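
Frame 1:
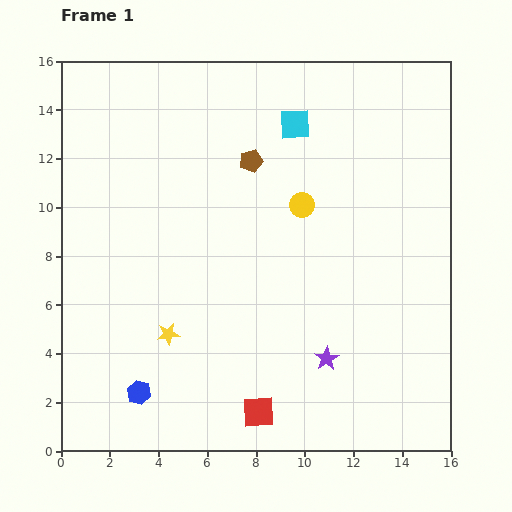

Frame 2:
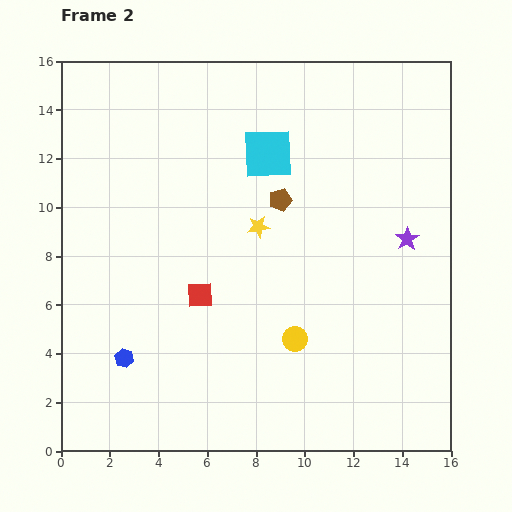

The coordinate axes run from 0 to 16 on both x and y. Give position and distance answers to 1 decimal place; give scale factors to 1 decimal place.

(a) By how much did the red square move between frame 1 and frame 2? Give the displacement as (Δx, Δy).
(-2.4, 4.8)

The red square was at (8.1, 1.6) in frame 1 and (5.7, 6.4) in frame 2.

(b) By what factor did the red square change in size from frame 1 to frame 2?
0.8×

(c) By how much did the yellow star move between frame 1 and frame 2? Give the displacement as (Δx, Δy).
(3.7, 4.4)

The yellow star was at (4.4, 4.8) in frame 1 and (8.1, 9.2) in frame 2.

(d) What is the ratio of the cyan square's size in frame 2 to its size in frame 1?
1.7×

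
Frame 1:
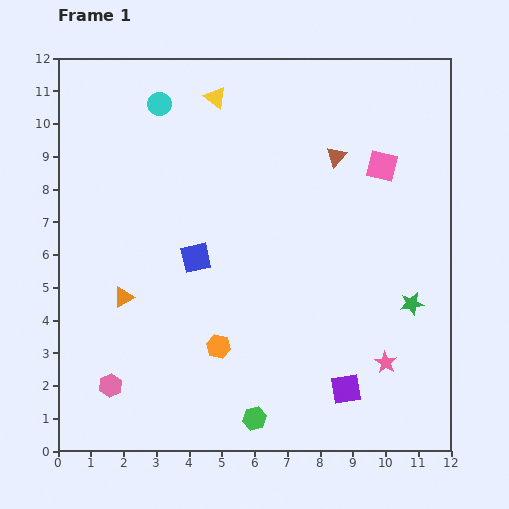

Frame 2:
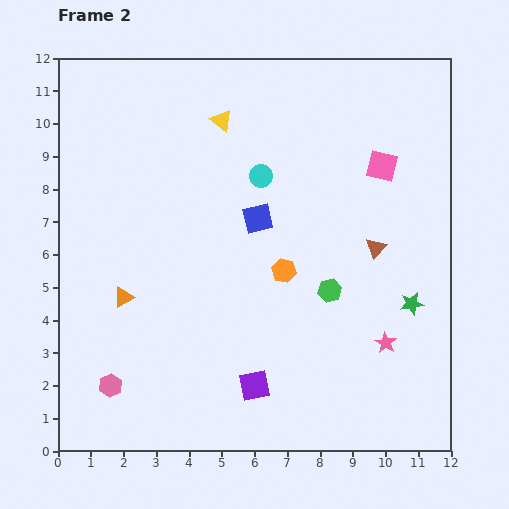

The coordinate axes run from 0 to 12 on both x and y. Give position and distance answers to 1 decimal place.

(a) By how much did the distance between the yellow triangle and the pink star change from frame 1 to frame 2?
-1.2

Distance in frame 1: 9.6. Distance in frame 2: 8.4.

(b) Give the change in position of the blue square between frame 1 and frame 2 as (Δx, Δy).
(1.9, 1.2)

The blue square was at (4.2, 5.9) in frame 1 and (6.1, 7.1) in frame 2.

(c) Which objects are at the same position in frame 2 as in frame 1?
the orange triangle, the green star, the pink square, the pink hexagon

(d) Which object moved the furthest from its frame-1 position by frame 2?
the green hexagon

(moved 4.5; next 3.8)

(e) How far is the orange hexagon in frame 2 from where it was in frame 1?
3.0

The orange hexagon moved from (4.9, 3.2) to (6.9, 5.5), a distance of √(2.0² + 2.3²) ≈ 3.0.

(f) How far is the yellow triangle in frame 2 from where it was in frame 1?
0.7

The yellow triangle moved from (4.8, 10.8) to (5.0, 10.1), a distance of √(0.2² + 0.7²) ≈ 0.7.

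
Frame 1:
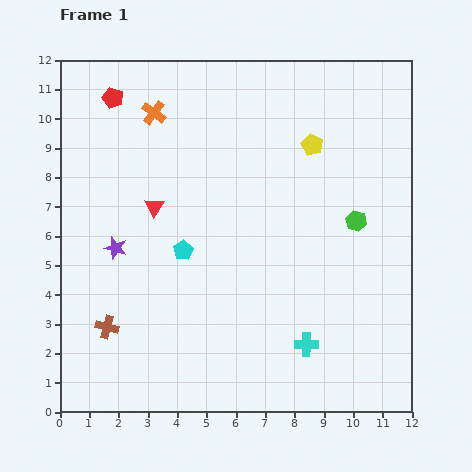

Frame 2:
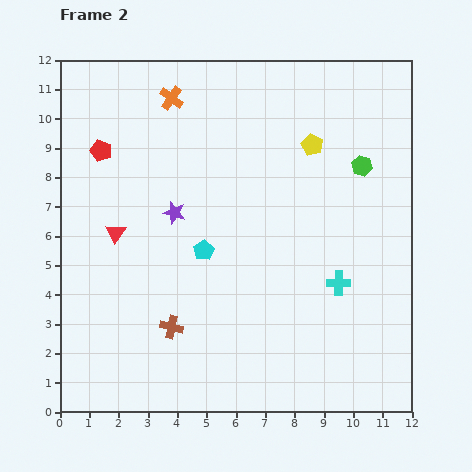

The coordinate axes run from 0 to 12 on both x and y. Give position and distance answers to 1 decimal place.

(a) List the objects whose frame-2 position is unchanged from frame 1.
the yellow pentagon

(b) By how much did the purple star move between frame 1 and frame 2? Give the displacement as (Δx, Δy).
(2.0, 1.2)

The purple star was at (1.9, 5.6) in frame 1 and (3.9, 6.8) in frame 2.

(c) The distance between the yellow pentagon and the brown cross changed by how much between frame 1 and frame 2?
-1.6

Distance in frame 1: 9.4. Distance in frame 2: 7.8.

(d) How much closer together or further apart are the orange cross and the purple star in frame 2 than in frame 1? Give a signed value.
-0.9

Distance in frame 1: 4.8. Distance in frame 2: 3.9.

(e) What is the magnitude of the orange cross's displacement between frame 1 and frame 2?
0.8

The orange cross moved from (3.2, 10.2) to (3.8, 10.7), a distance of √(0.6² + 0.5²) ≈ 0.8.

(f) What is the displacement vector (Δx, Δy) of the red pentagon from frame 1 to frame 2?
(-0.4, -1.8)

The red pentagon was at (1.8, 10.7) in frame 1 and (1.4, 8.9) in frame 2.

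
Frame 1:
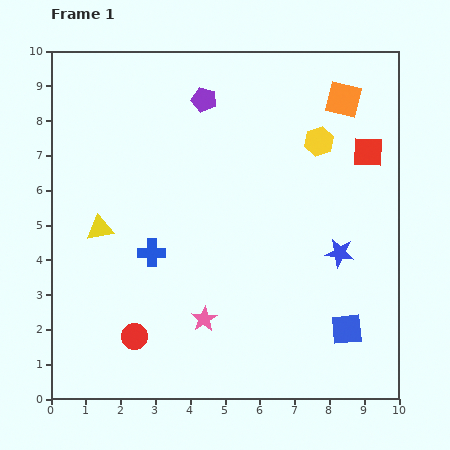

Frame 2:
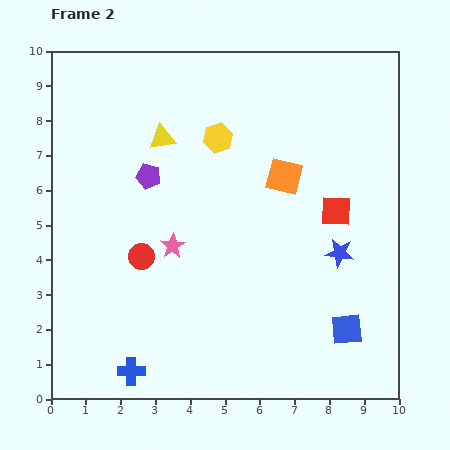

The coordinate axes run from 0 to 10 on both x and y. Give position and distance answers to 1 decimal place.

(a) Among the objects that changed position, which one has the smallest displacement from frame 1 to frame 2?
the red square

(moved 1.9)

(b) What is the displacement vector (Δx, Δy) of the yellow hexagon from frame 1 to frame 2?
(-2.9, 0.1)

The yellow hexagon was at (7.7, 7.4) in frame 1 and (4.8, 7.5) in frame 2.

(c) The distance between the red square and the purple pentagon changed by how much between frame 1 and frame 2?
+0.6

Distance in frame 1: 4.9. Distance in frame 2: 5.5.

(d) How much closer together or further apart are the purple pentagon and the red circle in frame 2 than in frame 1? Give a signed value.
-4.8

Distance in frame 1: 7.1. Distance in frame 2: 2.3.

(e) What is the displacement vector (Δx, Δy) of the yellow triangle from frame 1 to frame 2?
(1.8, 2.6)

The yellow triangle was at (1.4, 4.9) in frame 1 and (3.2, 7.5) in frame 2.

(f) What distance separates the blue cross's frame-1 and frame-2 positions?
3.5

The blue cross moved from (2.9, 4.2) to (2.3, 0.8), a distance of √(0.6² + 3.4²) ≈ 3.5.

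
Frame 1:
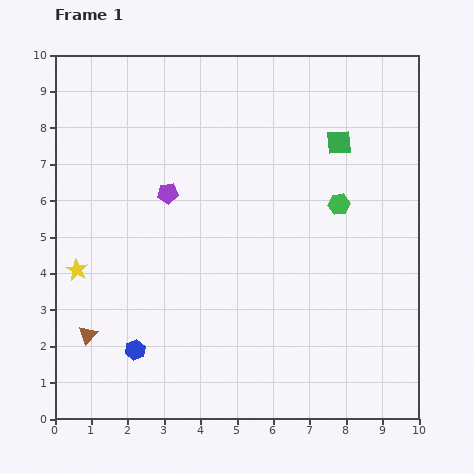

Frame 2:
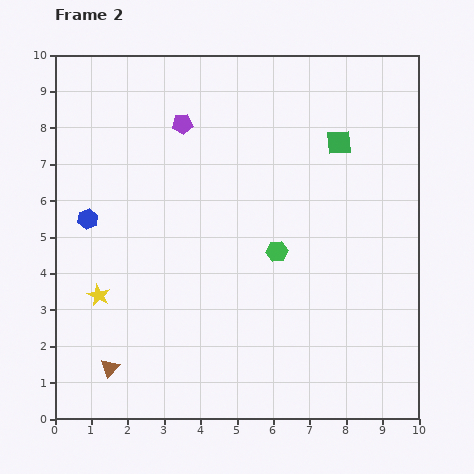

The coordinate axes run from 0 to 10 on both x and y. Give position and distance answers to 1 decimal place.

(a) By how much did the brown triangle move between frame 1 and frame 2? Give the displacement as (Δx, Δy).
(0.6, -0.9)

The brown triangle was at (0.9, 2.3) in frame 1 and (1.5, 1.4) in frame 2.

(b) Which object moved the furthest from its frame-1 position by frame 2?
the blue hexagon

(moved 3.8; next 2.1)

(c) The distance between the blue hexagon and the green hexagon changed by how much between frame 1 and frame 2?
-1.6

Distance in frame 1: 6.9. Distance in frame 2: 5.3.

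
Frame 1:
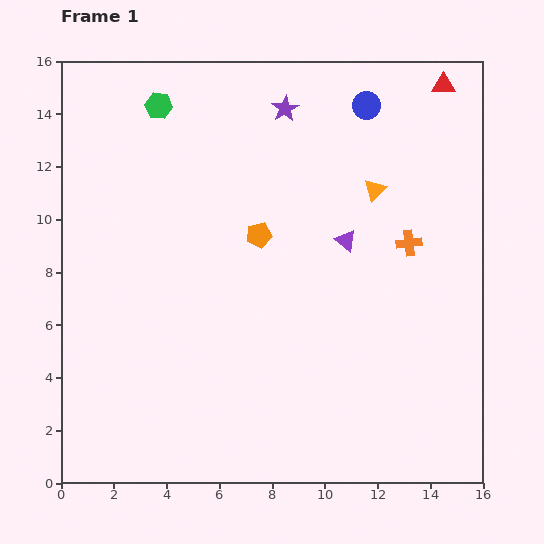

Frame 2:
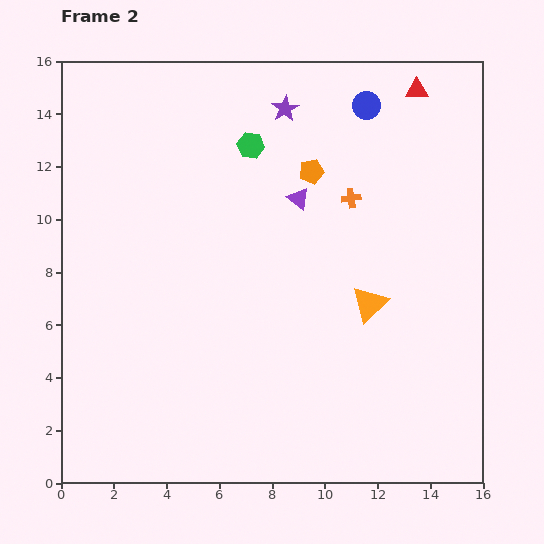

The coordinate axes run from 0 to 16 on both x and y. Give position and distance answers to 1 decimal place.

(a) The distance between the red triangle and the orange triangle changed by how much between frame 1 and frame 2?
+3.5

Distance in frame 1: 4.8. Distance in frame 2: 8.3.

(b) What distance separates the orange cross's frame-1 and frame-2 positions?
2.8

The orange cross moved from (13.2, 9.1) to (11.0, 10.8), a distance of √(2.2² + 1.7²) ≈ 2.8.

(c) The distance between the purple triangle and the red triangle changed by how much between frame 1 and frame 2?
-0.9

Distance in frame 1: 7.0. Distance in frame 2: 6.1.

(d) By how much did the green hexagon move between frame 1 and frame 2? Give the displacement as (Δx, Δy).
(3.5, -1.5)

The green hexagon was at (3.7, 14.3) in frame 1 and (7.2, 12.8) in frame 2.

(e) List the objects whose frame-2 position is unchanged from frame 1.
the purple star, the blue circle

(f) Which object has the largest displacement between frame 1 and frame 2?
the orange triangle

(moved 4.3; next 3.8)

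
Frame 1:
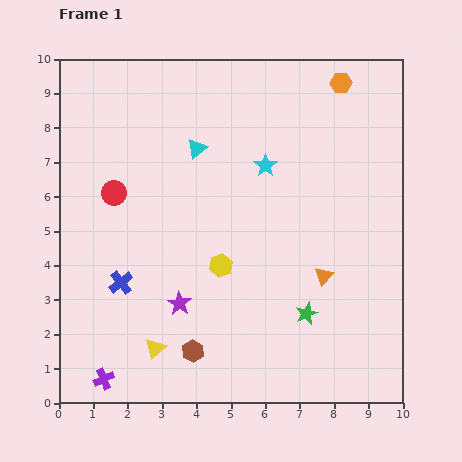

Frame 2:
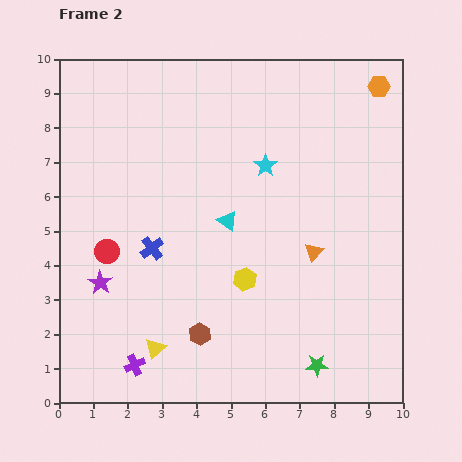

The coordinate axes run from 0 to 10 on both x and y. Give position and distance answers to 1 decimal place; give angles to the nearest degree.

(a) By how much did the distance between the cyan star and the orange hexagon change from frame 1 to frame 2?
+0.7

Distance in frame 1: 3.3. Distance in frame 2: 4.0.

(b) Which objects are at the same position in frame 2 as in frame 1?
the cyan star, the yellow triangle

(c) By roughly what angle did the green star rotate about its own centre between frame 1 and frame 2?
21° clockwise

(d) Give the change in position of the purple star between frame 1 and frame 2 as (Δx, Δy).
(-2.3, 0.6)

The purple star was at (3.5, 2.9) in frame 1 and (1.2, 3.5) in frame 2.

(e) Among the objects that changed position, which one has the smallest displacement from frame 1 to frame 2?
the brown hexagon

(moved 0.5)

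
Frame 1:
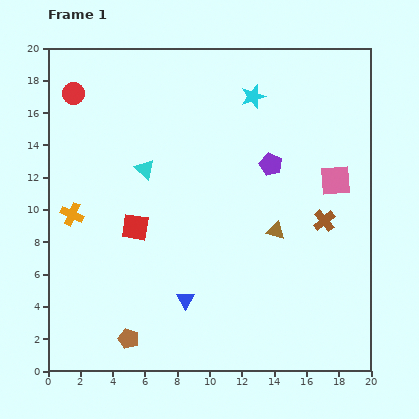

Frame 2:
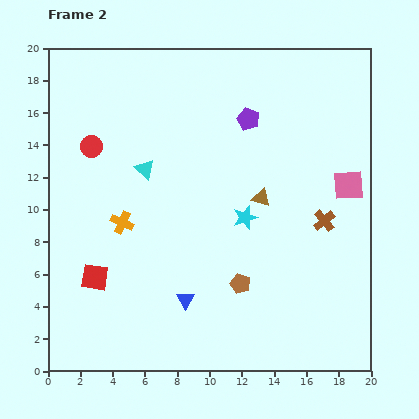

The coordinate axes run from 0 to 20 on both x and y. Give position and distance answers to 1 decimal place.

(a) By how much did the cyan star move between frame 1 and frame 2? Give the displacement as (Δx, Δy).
(-0.5, -7.5)

The cyan star was at (12.7, 17.0) in frame 1 and (12.2, 9.5) in frame 2.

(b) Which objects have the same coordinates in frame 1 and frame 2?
the blue triangle, the brown cross, the cyan triangle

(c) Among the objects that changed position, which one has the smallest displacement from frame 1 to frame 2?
the pink square

(moved 0.9)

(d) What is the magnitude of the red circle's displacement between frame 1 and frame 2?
3.5

The red circle moved from (1.6, 17.2) to (2.7, 13.9), a distance of √(1.1² + 3.3²) ≈ 3.5.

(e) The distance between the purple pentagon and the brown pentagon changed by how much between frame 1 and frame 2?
-3.7

Distance in frame 1: 13.9. Distance in frame 2: 10.2.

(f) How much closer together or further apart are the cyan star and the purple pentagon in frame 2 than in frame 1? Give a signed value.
+1.8

Distance in frame 1: 4.3. Distance in frame 2: 6.1.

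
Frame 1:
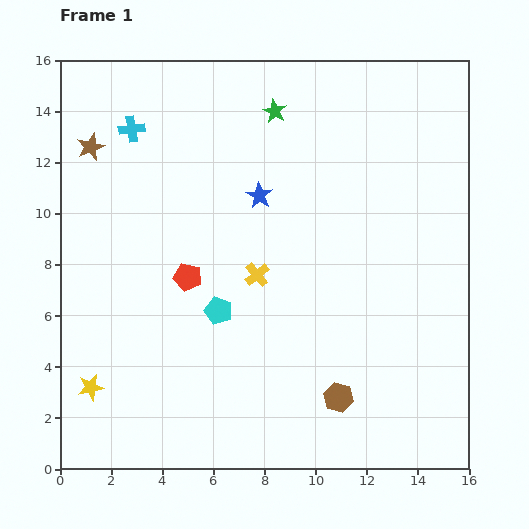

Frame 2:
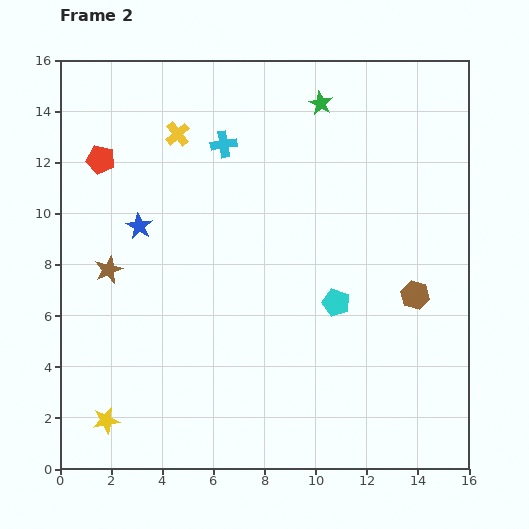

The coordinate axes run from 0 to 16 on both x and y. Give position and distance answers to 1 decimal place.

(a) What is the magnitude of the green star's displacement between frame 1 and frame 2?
1.8

The green star moved from (8.4, 14.0) to (10.2, 14.3), a distance of √(1.8² + 0.3²) ≈ 1.8.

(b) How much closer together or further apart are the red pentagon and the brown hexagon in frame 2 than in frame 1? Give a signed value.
+5.9

Distance in frame 1: 7.5. Distance in frame 2: 13.4.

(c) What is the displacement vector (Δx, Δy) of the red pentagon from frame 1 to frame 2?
(-3.4, 4.6)

The red pentagon was at (5.0, 7.5) in frame 1 and (1.6, 12.1) in frame 2.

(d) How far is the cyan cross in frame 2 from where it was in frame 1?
3.6

The cyan cross moved from (2.8, 13.3) to (6.4, 12.7), a distance of √(3.6² + 0.6²) ≈ 3.6.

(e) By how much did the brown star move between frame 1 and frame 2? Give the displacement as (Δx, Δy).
(0.7, -4.8)

The brown star was at (1.2, 12.6) in frame 1 and (1.9, 7.8) in frame 2.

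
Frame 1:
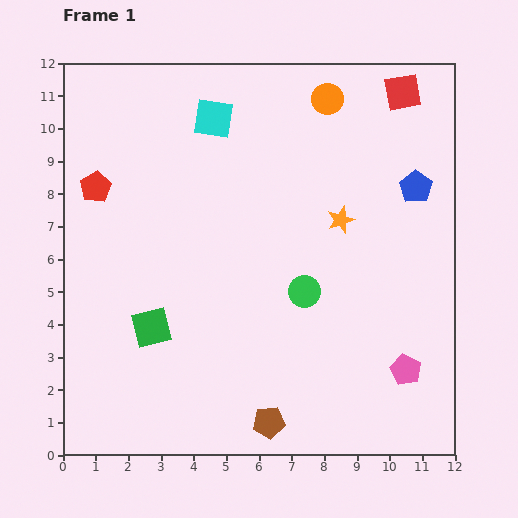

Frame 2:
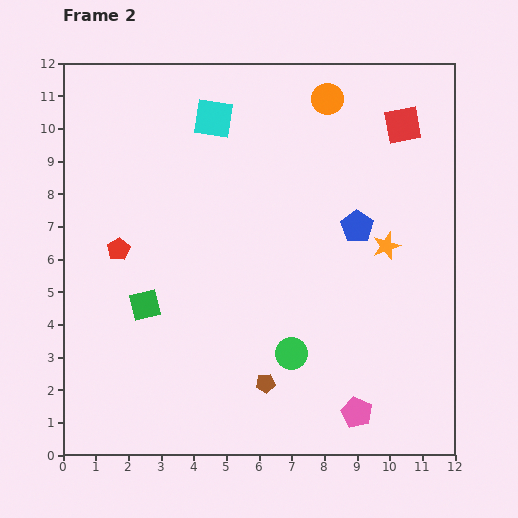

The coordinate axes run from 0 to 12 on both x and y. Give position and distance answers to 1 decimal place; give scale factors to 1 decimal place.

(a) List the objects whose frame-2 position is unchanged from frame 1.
the cyan square, the orange circle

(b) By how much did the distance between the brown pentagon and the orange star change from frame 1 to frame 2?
-1.0

Distance in frame 1: 6.6. Distance in frame 2: 5.6.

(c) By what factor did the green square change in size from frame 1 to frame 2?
0.8×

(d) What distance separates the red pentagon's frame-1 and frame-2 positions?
2.0

The red pentagon moved from (1.0, 8.2) to (1.7, 6.3), a distance of √(0.7² + 1.9²) ≈ 2.0.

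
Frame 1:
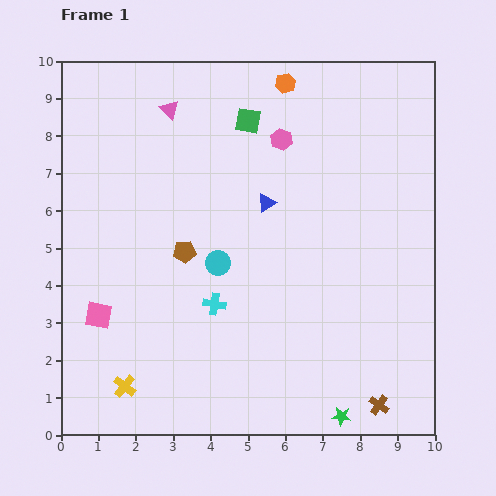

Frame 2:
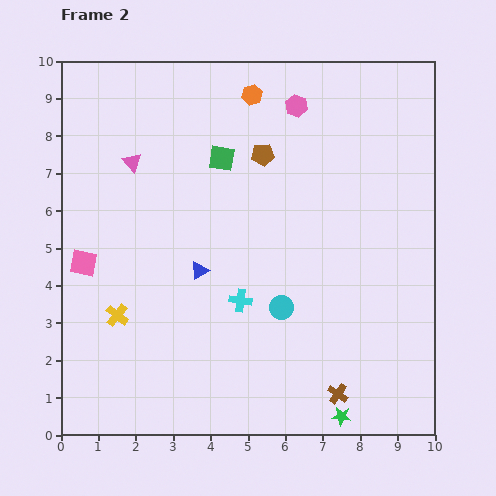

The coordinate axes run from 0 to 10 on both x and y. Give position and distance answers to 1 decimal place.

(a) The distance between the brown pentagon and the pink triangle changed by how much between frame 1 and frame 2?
-0.3

Distance in frame 1: 3.8. Distance in frame 2: 3.5.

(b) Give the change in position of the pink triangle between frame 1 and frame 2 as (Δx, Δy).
(-1.0, -1.4)

The pink triangle was at (2.9, 8.7) in frame 1 and (1.9, 7.3) in frame 2.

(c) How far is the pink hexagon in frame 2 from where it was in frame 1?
1.0

The pink hexagon moved from (5.9, 7.9) to (6.3, 8.8), a distance of √(0.4² + 0.9²) ≈ 1.0.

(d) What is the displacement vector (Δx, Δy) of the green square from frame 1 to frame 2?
(-0.7, -1.0)

The green square was at (5.0, 8.4) in frame 1 and (4.3, 7.4) in frame 2.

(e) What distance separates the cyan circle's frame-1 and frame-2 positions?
2.1

The cyan circle moved from (4.2, 4.6) to (5.9, 3.4), a distance of √(1.7² + 1.2²) ≈ 2.1.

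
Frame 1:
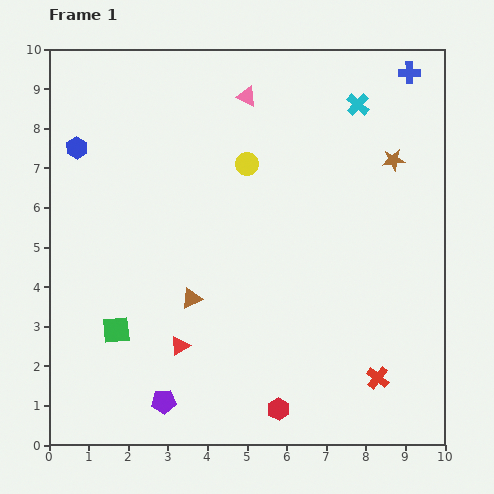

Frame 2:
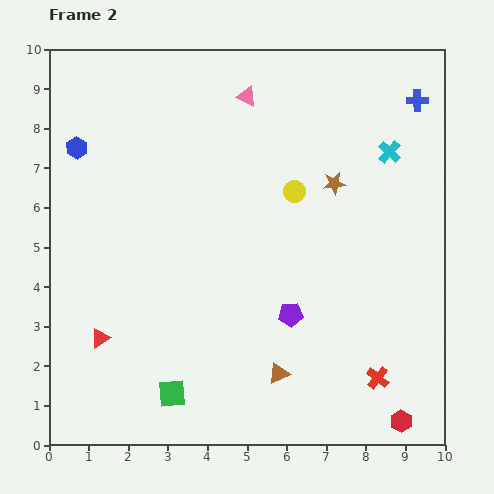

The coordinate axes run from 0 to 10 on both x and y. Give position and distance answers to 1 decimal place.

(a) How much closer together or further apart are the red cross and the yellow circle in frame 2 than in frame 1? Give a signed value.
-1.2

Distance in frame 1: 6.3. Distance in frame 2: 5.1.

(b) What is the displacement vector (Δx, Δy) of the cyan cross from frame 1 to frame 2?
(0.8, -1.2)

The cyan cross was at (7.8, 8.6) in frame 1 and (8.6, 7.4) in frame 2.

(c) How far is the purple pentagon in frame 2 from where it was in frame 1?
3.9

The purple pentagon moved from (2.9, 1.1) to (6.1, 3.3), a distance of √(3.2² + 2.2²) ≈ 3.9.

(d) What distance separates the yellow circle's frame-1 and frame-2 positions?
1.4

The yellow circle moved from (5.0, 7.1) to (6.2, 6.4), a distance of √(1.2² + 0.7²) ≈ 1.4.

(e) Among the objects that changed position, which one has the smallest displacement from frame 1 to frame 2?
the blue cross

(moved 0.7)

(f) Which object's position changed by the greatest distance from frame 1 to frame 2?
the purple pentagon

(moved 3.9; next 3.1)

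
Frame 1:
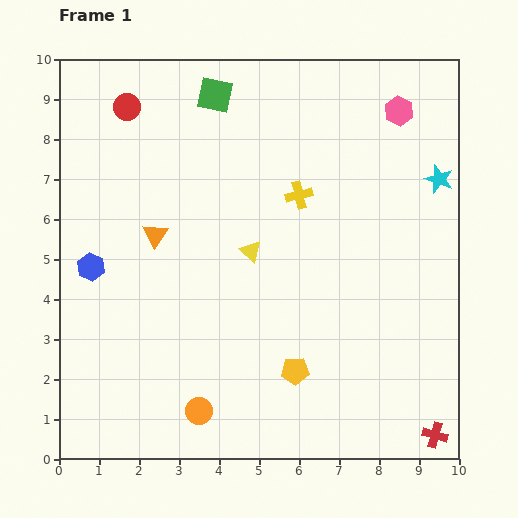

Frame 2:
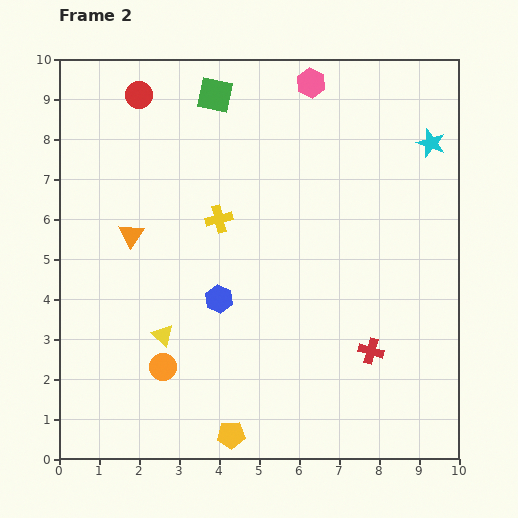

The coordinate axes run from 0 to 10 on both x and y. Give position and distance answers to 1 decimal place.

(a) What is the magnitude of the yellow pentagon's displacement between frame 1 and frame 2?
2.3

The yellow pentagon moved from (5.9, 2.2) to (4.3, 0.6), a distance of √(1.6² + 1.6²) ≈ 2.3.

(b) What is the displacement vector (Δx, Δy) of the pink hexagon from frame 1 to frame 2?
(-2.2, 0.7)

The pink hexagon was at (8.5, 8.7) in frame 1 and (6.3, 9.4) in frame 2.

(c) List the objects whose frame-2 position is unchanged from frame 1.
the green square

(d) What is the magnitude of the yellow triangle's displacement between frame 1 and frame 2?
3.0

The yellow triangle moved from (4.8, 5.2) to (2.6, 3.1), a distance of √(2.2² + 2.1²) ≈ 3.0.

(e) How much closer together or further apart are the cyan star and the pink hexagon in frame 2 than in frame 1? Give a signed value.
+1.4

Distance in frame 1: 2.0. Distance in frame 2: 3.4.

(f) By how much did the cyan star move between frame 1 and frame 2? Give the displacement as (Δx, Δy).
(-0.2, 0.9)

The cyan star was at (9.5, 7.0) in frame 1 and (9.3, 7.9) in frame 2.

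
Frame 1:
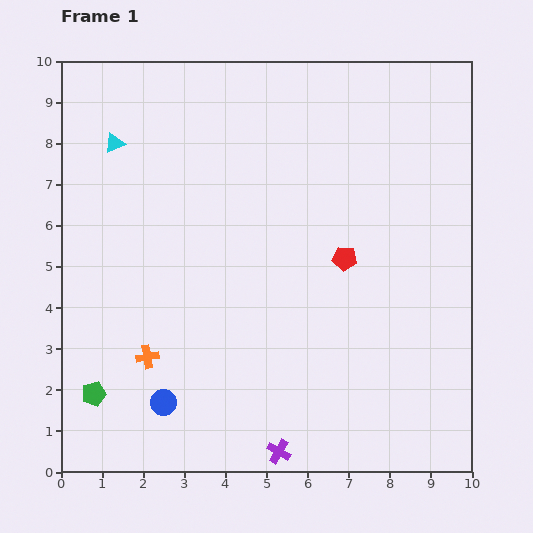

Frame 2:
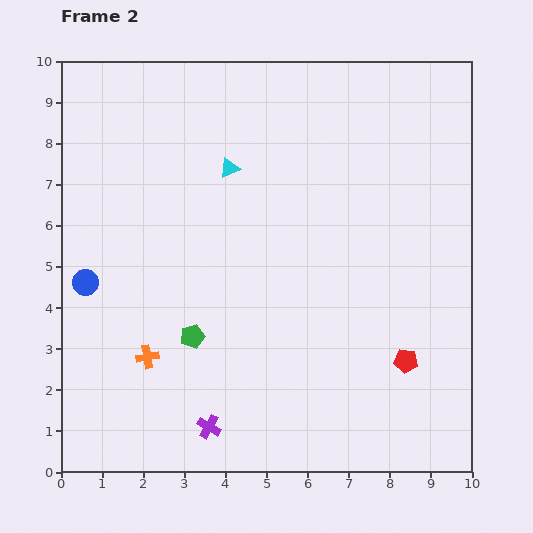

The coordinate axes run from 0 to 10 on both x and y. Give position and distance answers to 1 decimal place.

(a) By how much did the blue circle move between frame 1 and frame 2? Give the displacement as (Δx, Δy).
(-1.9, 2.9)

The blue circle was at (2.5, 1.7) in frame 1 and (0.6, 4.6) in frame 2.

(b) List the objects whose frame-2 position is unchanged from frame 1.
the orange cross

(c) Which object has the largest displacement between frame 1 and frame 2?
the blue circle

(moved 3.5; next 2.9)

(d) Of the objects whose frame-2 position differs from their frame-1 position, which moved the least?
the purple cross

(moved 1.8)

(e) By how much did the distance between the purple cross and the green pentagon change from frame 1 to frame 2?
-2.5

Distance in frame 1: 4.7. Distance in frame 2: 2.2.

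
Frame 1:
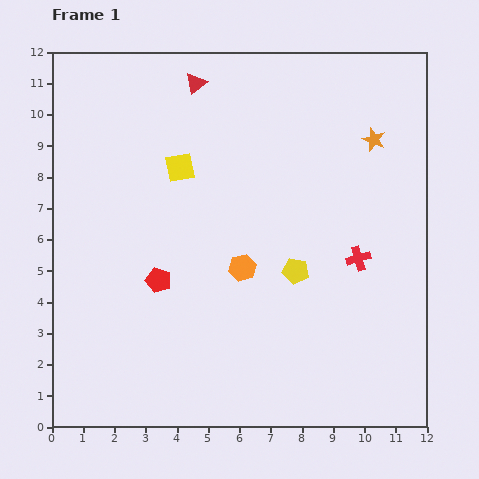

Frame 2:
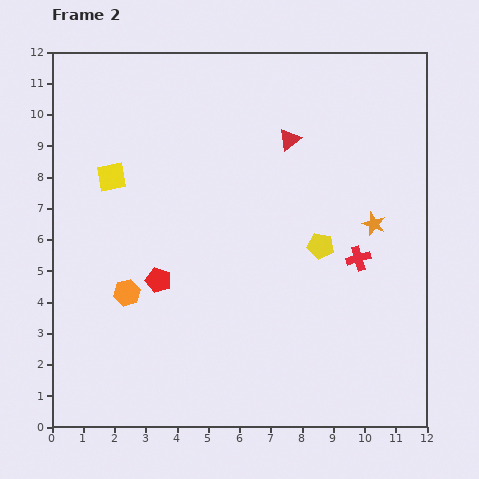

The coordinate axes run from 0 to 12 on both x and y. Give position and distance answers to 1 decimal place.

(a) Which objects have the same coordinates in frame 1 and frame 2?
the red pentagon, the red cross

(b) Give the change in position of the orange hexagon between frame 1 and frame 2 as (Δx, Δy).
(-3.7, -0.8)

The orange hexagon was at (6.1, 5.1) in frame 1 and (2.4, 4.3) in frame 2.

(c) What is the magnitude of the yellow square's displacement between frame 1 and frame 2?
2.2

The yellow square moved from (4.1, 8.3) to (1.9, 8.0), a distance of √(2.2² + 0.3²) ≈ 2.2.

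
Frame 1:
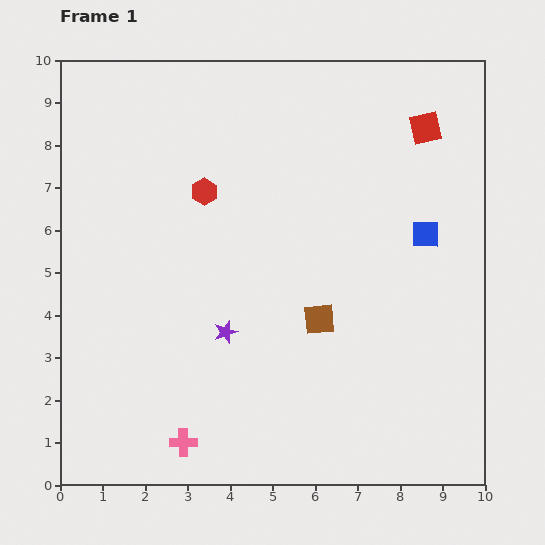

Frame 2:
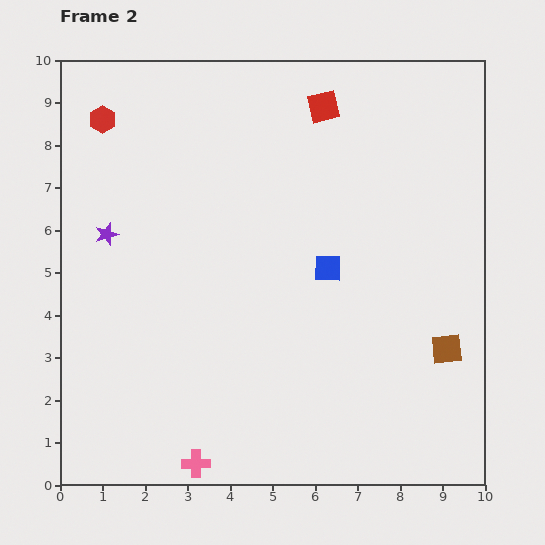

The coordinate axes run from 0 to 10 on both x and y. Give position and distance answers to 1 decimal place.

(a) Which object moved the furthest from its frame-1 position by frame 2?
the purple star

(moved 3.6; next 3.1)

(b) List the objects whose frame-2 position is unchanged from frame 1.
none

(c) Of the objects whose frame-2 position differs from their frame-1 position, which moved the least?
the pink cross

(moved 0.6)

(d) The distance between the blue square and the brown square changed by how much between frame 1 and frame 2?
+0.2

Distance in frame 1: 3.2. Distance in frame 2: 3.4.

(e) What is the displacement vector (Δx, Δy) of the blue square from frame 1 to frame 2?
(-2.3, -0.8)

The blue square was at (8.6, 5.9) in frame 1 and (6.3, 5.1) in frame 2.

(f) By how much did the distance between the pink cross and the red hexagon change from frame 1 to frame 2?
+2.5

Distance in frame 1: 5.9. Distance in frame 2: 8.4.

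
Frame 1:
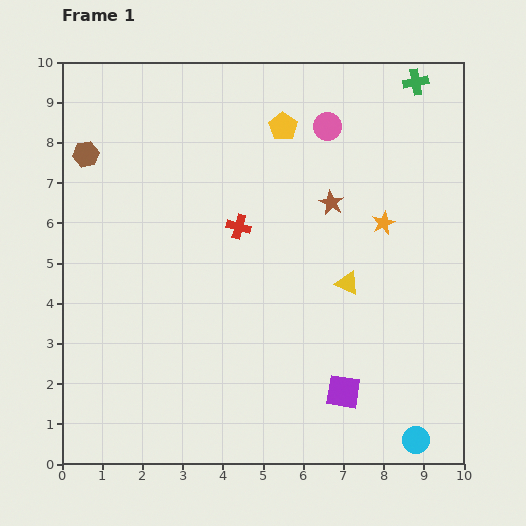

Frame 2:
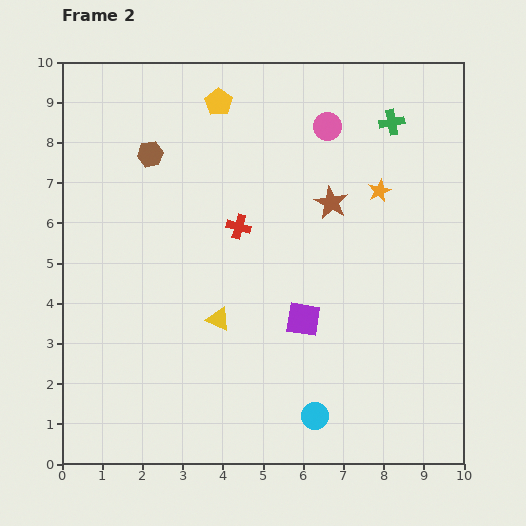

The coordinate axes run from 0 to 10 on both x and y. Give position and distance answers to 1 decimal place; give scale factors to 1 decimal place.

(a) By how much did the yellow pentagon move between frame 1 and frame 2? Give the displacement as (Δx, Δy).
(-1.6, 0.6)

The yellow pentagon was at (5.5, 8.4) in frame 1 and (3.9, 9.0) in frame 2.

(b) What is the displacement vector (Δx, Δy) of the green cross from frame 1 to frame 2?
(-0.6, -1.0)

The green cross was at (8.8, 9.5) in frame 1 and (8.2, 8.5) in frame 2.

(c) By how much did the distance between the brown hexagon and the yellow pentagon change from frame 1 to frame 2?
-2.8

Distance in frame 1: 4.9. Distance in frame 2: 2.1.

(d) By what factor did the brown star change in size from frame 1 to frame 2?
1.4×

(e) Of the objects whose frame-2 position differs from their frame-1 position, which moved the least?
the orange star

(moved 0.8)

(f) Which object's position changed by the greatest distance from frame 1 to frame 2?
the yellow triangle

(moved 3.3; next 2.6)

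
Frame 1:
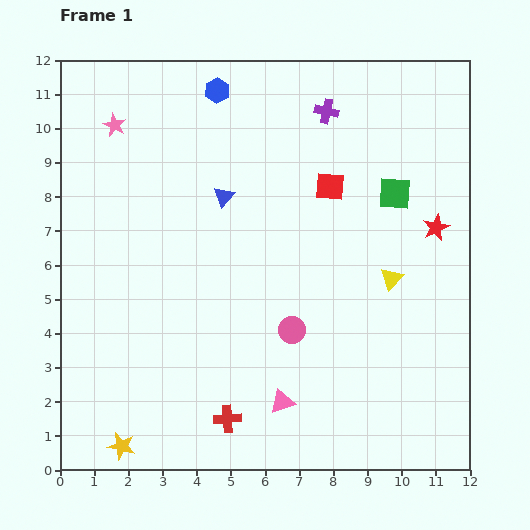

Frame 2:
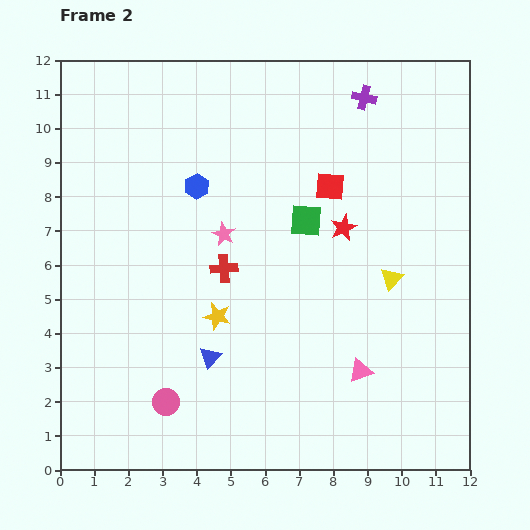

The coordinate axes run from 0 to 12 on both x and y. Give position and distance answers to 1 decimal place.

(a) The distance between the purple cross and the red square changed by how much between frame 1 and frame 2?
+0.6

Distance in frame 1: 2.2. Distance in frame 2: 2.8.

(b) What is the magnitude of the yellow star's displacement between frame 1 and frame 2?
4.7

The yellow star moved from (1.8, 0.7) to (4.6, 4.5), a distance of √(2.8² + 3.8²) ≈ 4.7.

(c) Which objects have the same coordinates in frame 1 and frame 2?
the red square, the yellow triangle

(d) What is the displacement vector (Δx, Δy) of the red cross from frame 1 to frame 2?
(-0.1, 4.4)

The red cross was at (4.9, 1.5) in frame 1 and (4.8, 5.9) in frame 2.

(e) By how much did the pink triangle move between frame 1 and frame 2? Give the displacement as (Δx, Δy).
(2.3, 0.9)

The pink triangle was at (6.5, 2.0) in frame 1 and (8.8, 2.9) in frame 2.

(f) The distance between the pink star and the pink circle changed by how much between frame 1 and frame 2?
-2.7

Distance in frame 1: 7.9. Distance in frame 2: 5.2.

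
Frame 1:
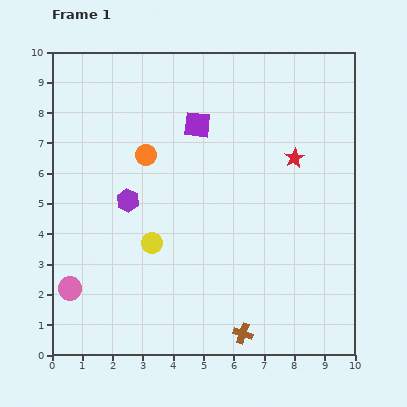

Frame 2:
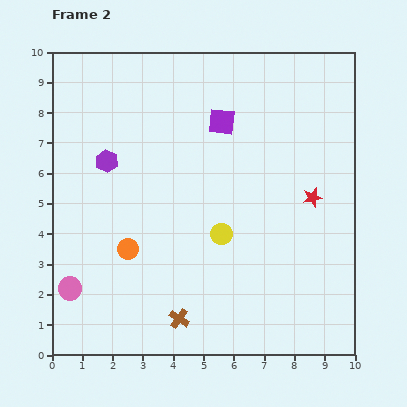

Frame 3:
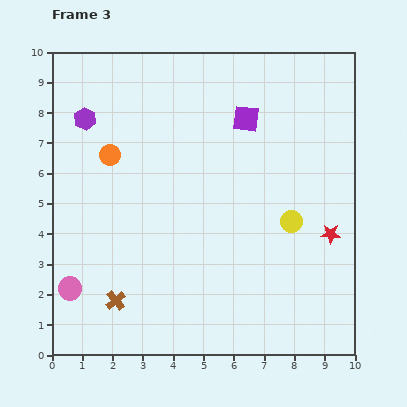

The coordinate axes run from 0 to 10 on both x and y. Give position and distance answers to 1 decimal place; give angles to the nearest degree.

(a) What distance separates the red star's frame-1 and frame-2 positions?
1.4

The red star moved from (8.0, 6.5) to (8.6, 5.2), a distance of √(0.6² + 1.3²) ≈ 1.4.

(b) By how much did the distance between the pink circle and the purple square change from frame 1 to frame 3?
+1.3

Distance in frame 1: 6.8. Distance in frame 3: 8.1.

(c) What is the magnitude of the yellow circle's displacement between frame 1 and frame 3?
4.7

The yellow circle moved from (3.3, 3.7) to (7.9, 4.4), a distance of √(4.6² + 0.7²) ≈ 4.7.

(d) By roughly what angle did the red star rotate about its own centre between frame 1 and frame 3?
31° clockwise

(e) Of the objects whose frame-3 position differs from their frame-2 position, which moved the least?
the purple square

(moved 0.8)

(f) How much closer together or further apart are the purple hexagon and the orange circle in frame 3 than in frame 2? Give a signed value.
-1.6

Distance in frame 2: 3.0. Distance in frame 3: 1.4.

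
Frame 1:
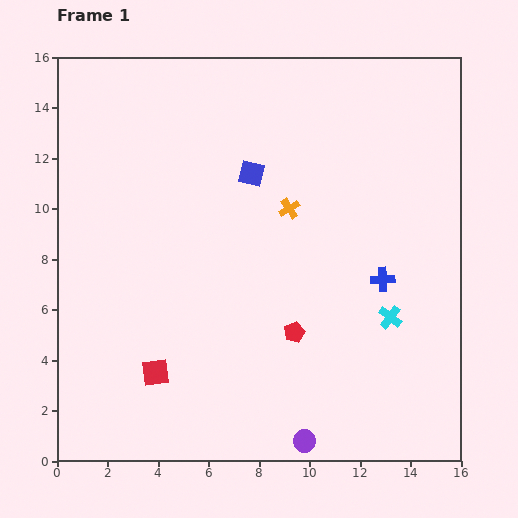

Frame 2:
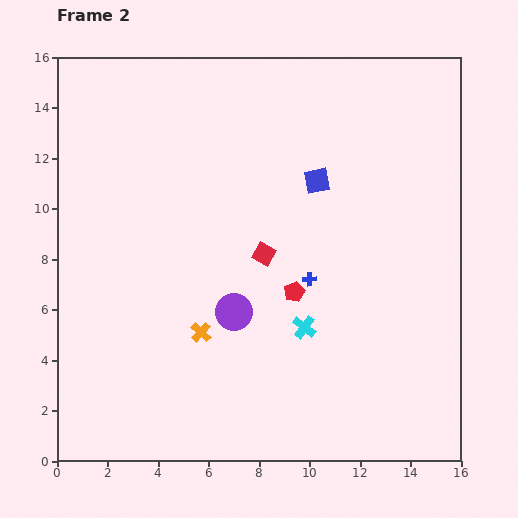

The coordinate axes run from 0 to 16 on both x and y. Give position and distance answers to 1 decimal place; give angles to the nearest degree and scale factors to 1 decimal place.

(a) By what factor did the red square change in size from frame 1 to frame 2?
0.8×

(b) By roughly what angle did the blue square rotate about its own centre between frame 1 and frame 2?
26° counter-clockwise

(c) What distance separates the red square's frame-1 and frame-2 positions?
6.4

The red square moved from (3.9, 3.5) to (8.2, 8.2), a distance of √(4.3² + 4.7²) ≈ 6.4.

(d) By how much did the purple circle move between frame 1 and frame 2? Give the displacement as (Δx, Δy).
(-2.8, 5.1)

The purple circle was at (9.8, 0.8) in frame 1 and (7.0, 5.9) in frame 2.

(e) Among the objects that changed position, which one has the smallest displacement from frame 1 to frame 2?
the red pentagon

(moved 1.6)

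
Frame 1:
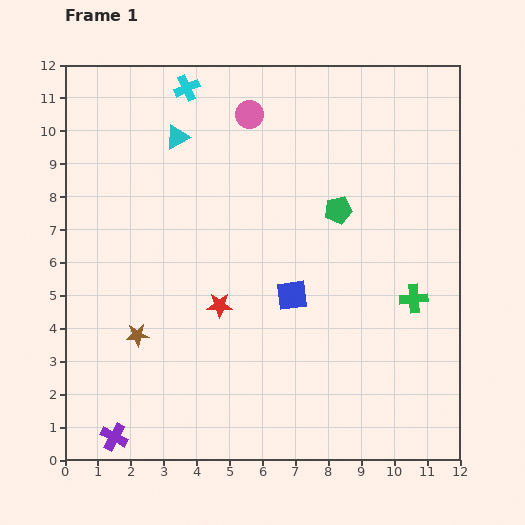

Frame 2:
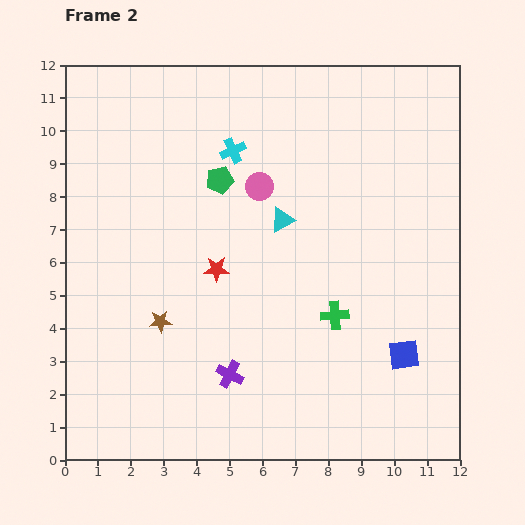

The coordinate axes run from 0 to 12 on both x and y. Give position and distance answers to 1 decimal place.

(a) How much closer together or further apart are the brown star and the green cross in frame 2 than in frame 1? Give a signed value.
-3.2

Distance in frame 1: 8.5. Distance in frame 2: 5.3.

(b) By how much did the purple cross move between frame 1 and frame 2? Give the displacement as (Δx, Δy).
(3.5, 1.9)

The purple cross was at (1.5, 0.7) in frame 1 and (5.0, 2.6) in frame 2.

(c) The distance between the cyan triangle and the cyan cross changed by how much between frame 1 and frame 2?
+1.1

Distance in frame 1: 1.5. Distance in frame 2: 2.6.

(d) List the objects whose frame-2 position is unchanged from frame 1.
none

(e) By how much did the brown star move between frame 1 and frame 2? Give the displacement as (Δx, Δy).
(0.7, 0.4)

The brown star was at (2.2, 3.8) in frame 1 and (2.9, 4.2) in frame 2.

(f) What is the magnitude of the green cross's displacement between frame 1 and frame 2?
2.5

The green cross moved from (10.6, 4.9) to (8.2, 4.4), a distance of √(2.4² + 0.5²) ≈ 2.5.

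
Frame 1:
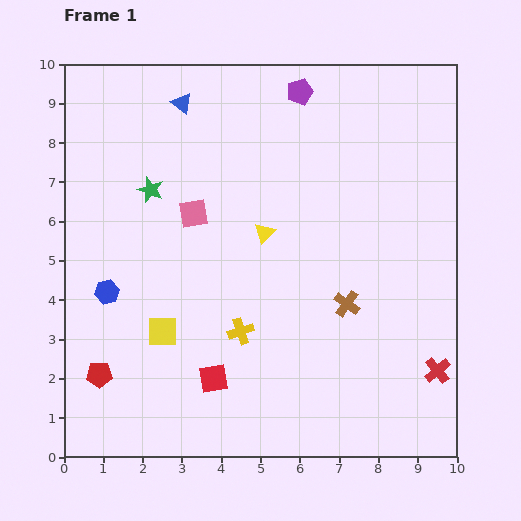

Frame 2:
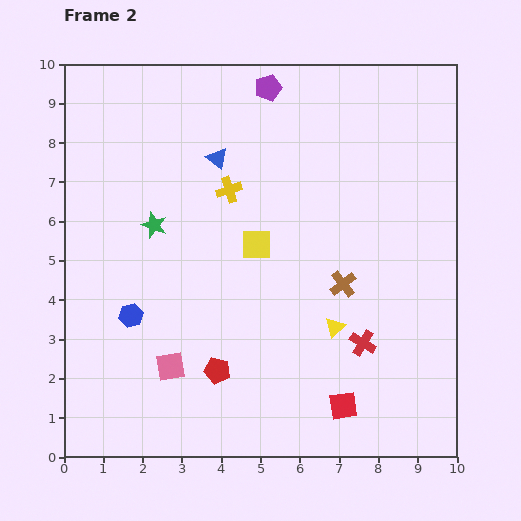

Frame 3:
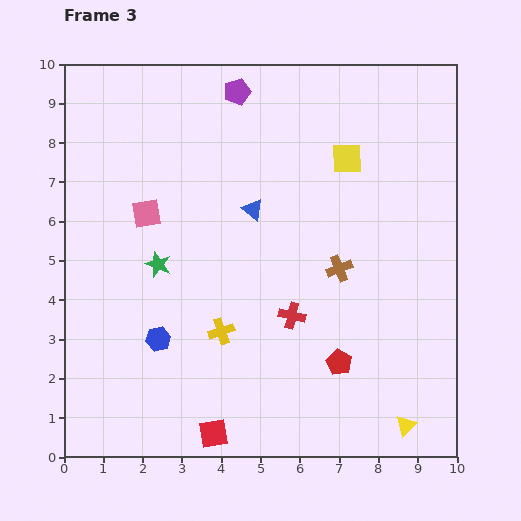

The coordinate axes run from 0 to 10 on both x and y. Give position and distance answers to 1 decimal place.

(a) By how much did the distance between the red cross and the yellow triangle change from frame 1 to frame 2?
-4.8

Distance in frame 1: 5.6. Distance in frame 2: 0.8.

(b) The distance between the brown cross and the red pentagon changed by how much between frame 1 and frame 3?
-4.2

Distance in frame 1: 6.6. Distance in frame 3: 2.4.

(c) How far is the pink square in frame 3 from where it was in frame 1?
1.2

The pink square moved from (3.3, 6.2) to (2.1, 6.2), a distance of √(1.2² + 0.0²) ≈ 1.2.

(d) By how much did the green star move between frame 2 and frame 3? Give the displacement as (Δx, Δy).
(0.1, -1.0)

The green star was at (2.3, 5.9) in frame 2 and (2.4, 4.9) in frame 3.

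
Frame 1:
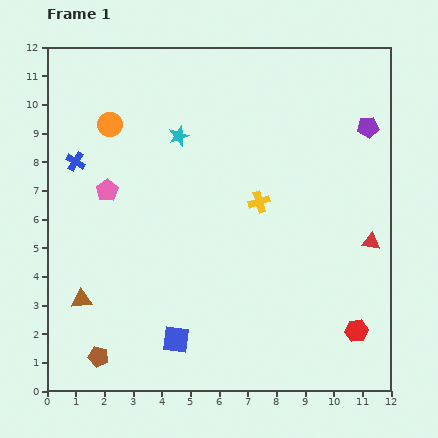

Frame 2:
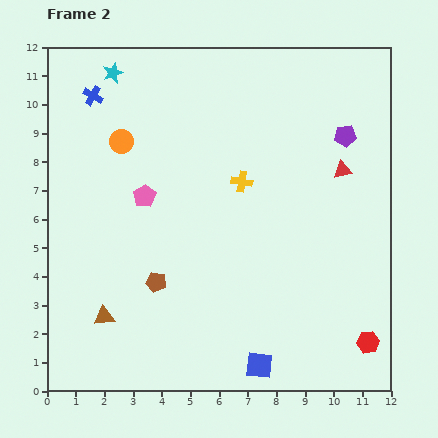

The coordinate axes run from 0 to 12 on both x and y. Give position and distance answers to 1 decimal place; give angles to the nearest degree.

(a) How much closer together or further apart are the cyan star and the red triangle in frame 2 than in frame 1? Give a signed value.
+1.0

Distance in frame 1: 7.7. Distance in frame 2: 8.7.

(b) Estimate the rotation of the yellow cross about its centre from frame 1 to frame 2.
27° clockwise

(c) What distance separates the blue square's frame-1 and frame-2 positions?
3.0

The blue square moved from (4.5, 1.8) to (7.4, 0.9), a distance of √(2.9² + 0.9²) ≈ 3.0.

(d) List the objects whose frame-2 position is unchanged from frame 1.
none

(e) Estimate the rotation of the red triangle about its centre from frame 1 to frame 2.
20° counter-clockwise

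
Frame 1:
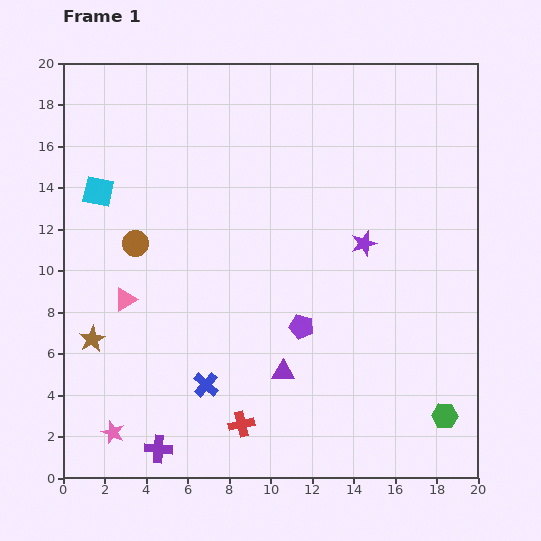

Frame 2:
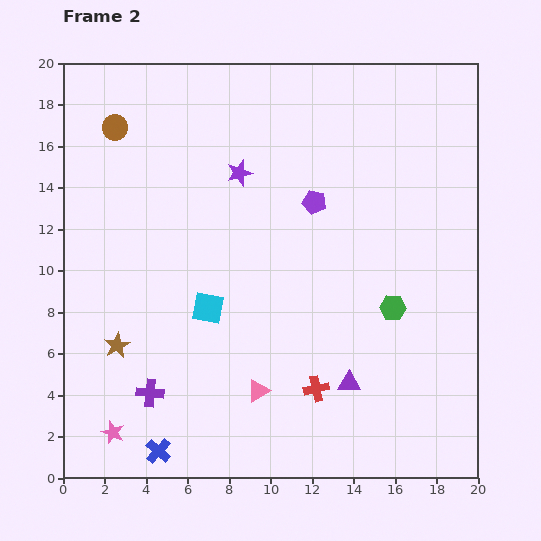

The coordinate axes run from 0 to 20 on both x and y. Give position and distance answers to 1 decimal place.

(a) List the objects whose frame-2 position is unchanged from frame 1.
the pink star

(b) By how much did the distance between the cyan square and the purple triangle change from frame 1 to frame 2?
-4.7

Distance in frame 1: 12.4. Distance in frame 2: 7.7.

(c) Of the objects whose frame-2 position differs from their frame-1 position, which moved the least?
the brown star

(moved 1.2)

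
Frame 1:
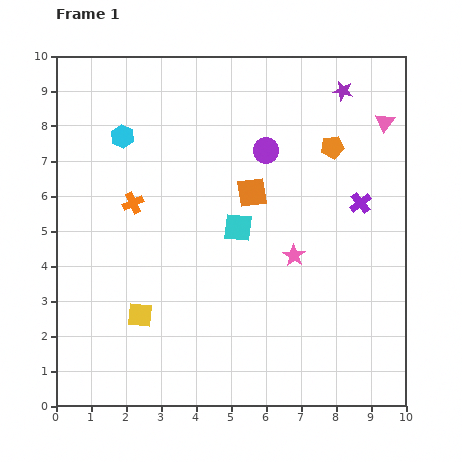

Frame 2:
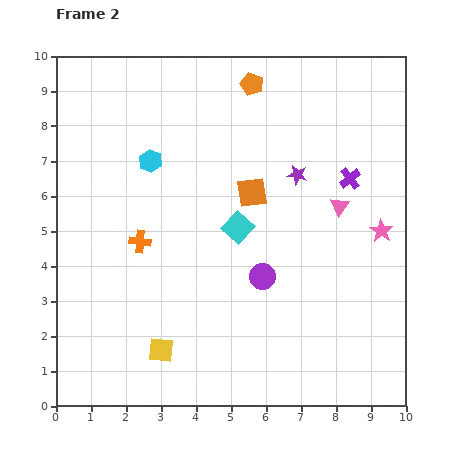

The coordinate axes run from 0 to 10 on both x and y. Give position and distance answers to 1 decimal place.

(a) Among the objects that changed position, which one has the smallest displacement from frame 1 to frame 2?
the purple cross

(moved 0.8)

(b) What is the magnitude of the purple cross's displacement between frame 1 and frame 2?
0.8

The purple cross moved from (8.7, 5.8) to (8.4, 6.5), a distance of √(0.3² + 0.7²) ≈ 0.8.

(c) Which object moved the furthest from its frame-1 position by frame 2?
the purple circle

(moved 3.6; next 2.9)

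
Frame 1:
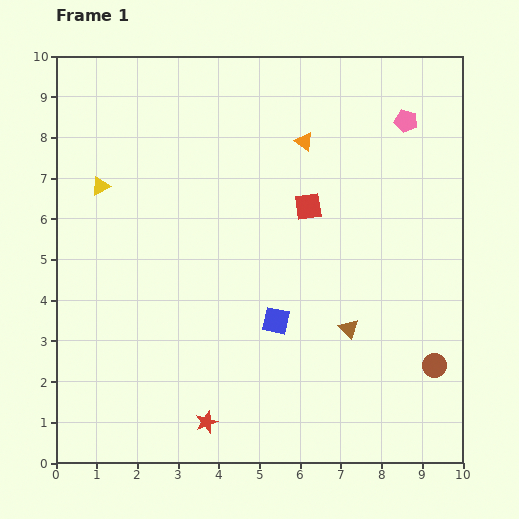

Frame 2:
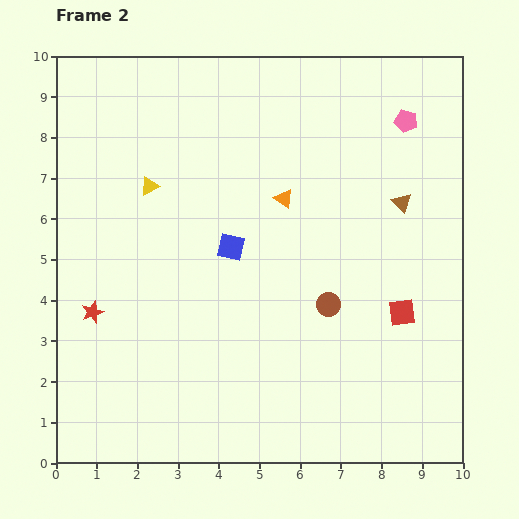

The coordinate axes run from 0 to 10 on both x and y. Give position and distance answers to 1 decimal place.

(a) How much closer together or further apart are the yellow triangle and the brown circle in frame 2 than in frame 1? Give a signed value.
-4.0

Distance in frame 1: 9.3. Distance in frame 2: 5.3.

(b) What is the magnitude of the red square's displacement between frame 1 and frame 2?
3.5

The red square moved from (6.2, 6.3) to (8.5, 3.7), a distance of √(2.3² + 2.6²) ≈ 3.5.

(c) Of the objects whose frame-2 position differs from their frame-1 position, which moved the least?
the yellow triangle

(moved 1.2)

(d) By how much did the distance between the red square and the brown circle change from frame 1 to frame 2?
-3.2

Distance in frame 1: 5.0. Distance in frame 2: 1.8.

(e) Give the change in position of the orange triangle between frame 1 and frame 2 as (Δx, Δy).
(-0.5, -1.4)

The orange triangle was at (6.1, 7.9) in frame 1 and (5.6, 6.5) in frame 2.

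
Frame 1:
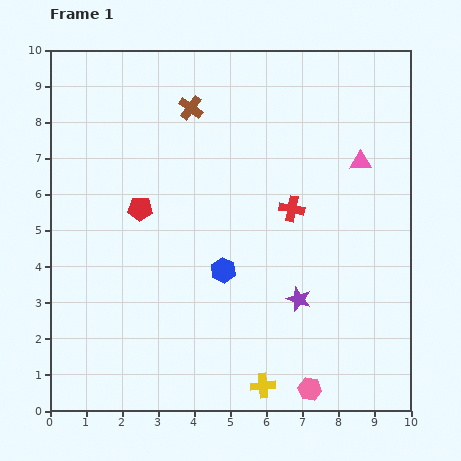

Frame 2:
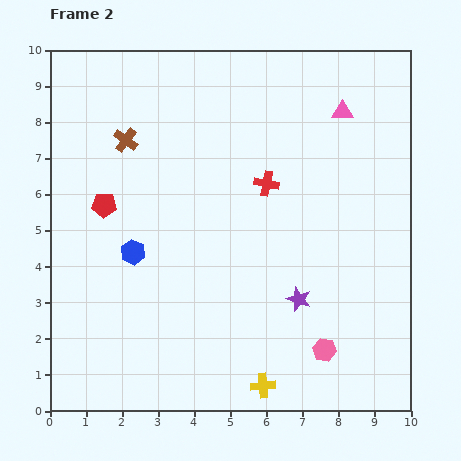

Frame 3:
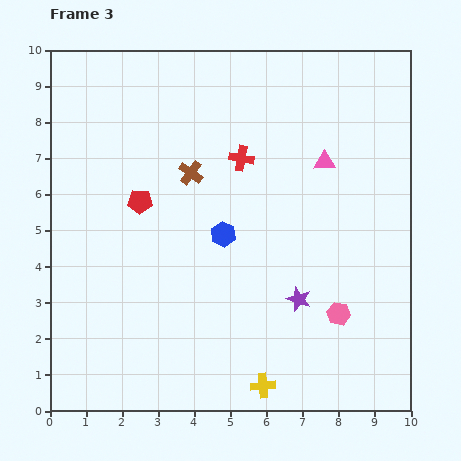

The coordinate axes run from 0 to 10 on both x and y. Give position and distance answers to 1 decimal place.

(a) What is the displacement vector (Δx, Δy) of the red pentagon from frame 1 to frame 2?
(-1.0, 0.1)

The red pentagon was at (2.5, 5.6) in frame 1 and (1.5, 5.7) in frame 2.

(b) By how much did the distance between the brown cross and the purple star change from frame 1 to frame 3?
-1.5

Distance in frame 1: 6.1. Distance in frame 3: 4.6.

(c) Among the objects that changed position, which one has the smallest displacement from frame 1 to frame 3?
the red pentagon

(moved 0.2)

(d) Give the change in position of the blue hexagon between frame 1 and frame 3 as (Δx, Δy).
(0.0, 1.0)

The blue hexagon was at (4.8, 3.9) in frame 1 and (4.8, 4.9) in frame 3.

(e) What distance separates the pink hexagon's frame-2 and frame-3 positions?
1.1

The pink hexagon moved from (7.6, 1.7) to (8.0, 2.7), a distance of √(0.4² + 1.0²) ≈ 1.1.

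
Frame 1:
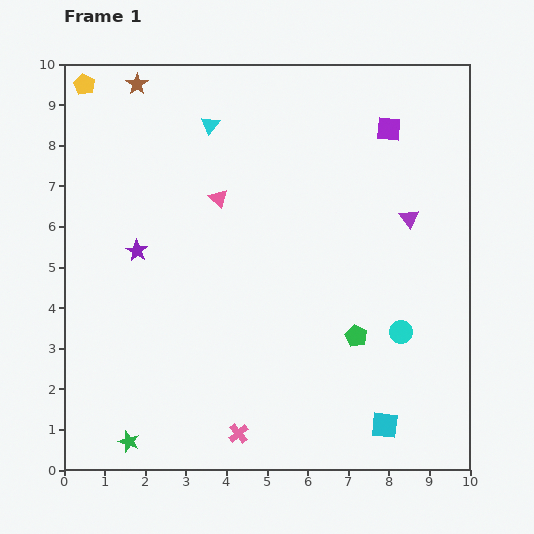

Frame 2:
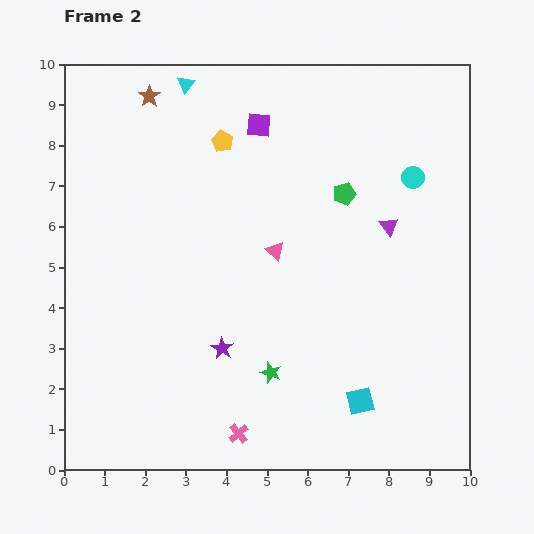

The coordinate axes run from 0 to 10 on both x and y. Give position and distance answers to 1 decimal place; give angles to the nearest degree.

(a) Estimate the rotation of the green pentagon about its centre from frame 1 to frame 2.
31° clockwise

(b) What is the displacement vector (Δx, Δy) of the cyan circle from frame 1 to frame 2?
(0.3, 3.8)

The cyan circle was at (8.3, 3.4) in frame 1 and (8.6, 7.2) in frame 2.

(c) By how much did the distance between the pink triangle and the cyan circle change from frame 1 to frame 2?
-1.8

Distance in frame 1: 5.6. Distance in frame 2: 3.8.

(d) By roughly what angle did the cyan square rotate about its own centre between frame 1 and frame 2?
19° counter-clockwise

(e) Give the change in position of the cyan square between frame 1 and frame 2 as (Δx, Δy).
(-0.6, 0.6)

The cyan square was at (7.9, 1.1) in frame 1 and (7.3, 1.7) in frame 2.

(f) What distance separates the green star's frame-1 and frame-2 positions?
3.9

The green star moved from (1.6, 0.7) to (5.1, 2.4), a distance of √(3.5² + 1.7²) ≈ 3.9.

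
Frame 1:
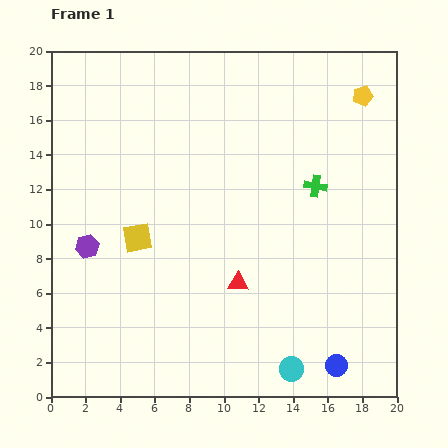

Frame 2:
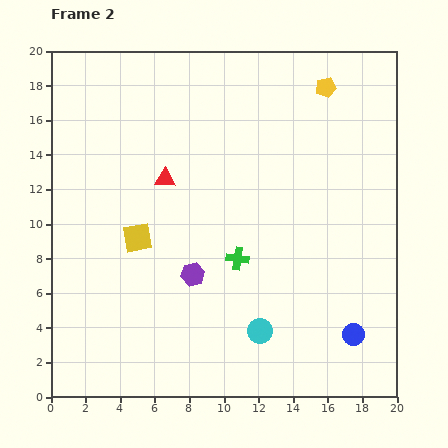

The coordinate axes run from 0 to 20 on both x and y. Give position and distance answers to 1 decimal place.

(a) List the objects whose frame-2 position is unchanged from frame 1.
the yellow square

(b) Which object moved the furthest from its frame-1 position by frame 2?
the red triangle

(moved 7.3; next 6.3)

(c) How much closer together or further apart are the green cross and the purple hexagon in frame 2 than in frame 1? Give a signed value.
-10.9

Distance in frame 1: 13.7. Distance in frame 2: 2.8.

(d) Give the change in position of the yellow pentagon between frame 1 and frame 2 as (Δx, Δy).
(-2.1, 0.5)

The yellow pentagon was at (18.0, 17.4) in frame 1 and (15.9, 17.9) in frame 2.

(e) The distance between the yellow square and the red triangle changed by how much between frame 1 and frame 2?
-2.6

Distance in frame 1: 6.4. Distance in frame 2: 3.8.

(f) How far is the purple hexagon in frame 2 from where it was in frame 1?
6.3

The purple hexagon moved from (2.1, 8.7) to (8.2, 7.1), a distance of √(6.1² + 1.6²) ≈ 6.3.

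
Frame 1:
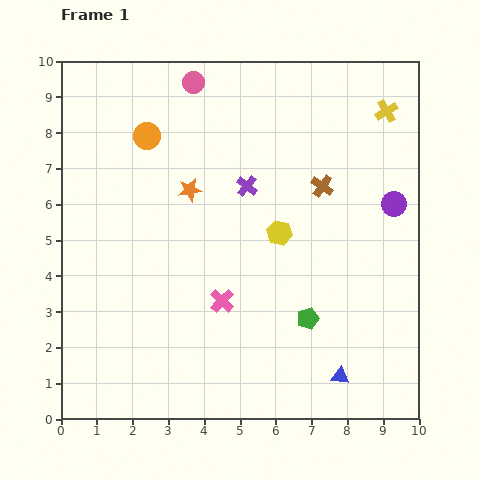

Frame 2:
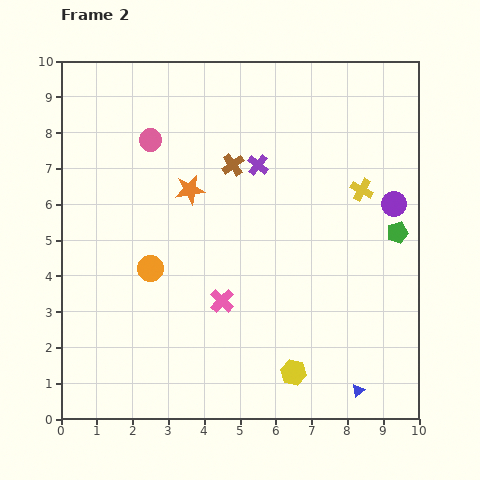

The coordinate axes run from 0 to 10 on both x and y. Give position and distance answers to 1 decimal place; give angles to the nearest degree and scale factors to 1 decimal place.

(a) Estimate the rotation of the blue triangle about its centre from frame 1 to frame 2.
46° counter-clockwise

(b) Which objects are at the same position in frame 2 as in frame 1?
the purple circle, the pink cross, the orange star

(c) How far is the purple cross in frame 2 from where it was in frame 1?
0.7

The purple cross moved from (5.2, 6.5) to (5.5, 7.1), a distance of √(0.3² + 0.6²) ≈ 0.7.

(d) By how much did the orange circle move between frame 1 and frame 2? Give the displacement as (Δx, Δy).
(0.1, -3.7)

The orange circle was at (2.4, 7.9) in frame 1 and (2.5, 4.2) in frame 2.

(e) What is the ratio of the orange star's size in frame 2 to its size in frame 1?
1.3×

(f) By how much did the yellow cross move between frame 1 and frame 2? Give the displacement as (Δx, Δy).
(-0.7, -2.2)

The yellow cross was at (9.1, 8.6) in frame 1 and (8.4, 6.4) in frame 2.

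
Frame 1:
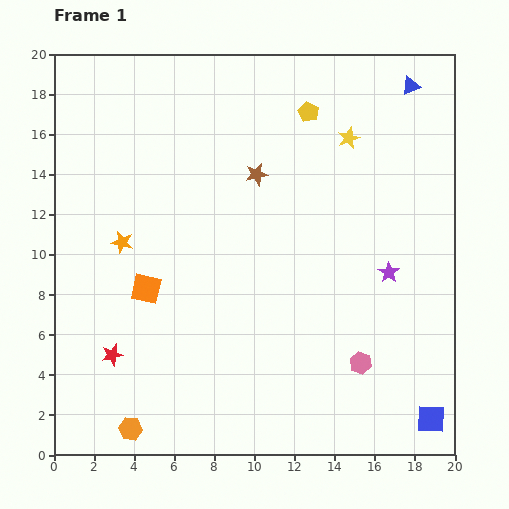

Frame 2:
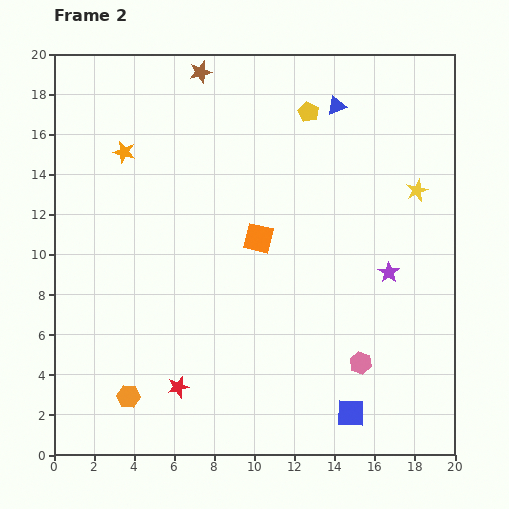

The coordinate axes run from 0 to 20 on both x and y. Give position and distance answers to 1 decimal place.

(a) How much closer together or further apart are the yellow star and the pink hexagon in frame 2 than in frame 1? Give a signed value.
-2.2

Distance in frame 1: 11.2. Distance in frame 2: 9.0.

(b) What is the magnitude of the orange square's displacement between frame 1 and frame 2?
6.1

The orange square moved from (4.6, 8.3) to (10.2, 10.8), a distance of √(5.6² + 2.5²) ≈ 6.1.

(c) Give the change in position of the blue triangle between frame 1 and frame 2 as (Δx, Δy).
(-3.7, -1.0)

The blue triangle was at (17.8, 18.4) in frame 1 and (14.1, 17.4) in frame 2.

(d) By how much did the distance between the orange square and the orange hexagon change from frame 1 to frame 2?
+3.2

Distance in frame 1: 7.0. Distance in frame 2: 10.2.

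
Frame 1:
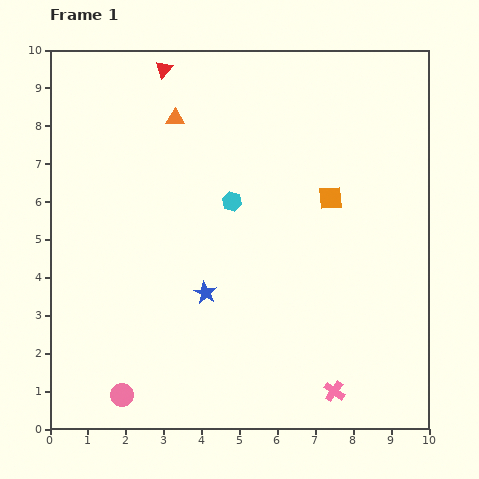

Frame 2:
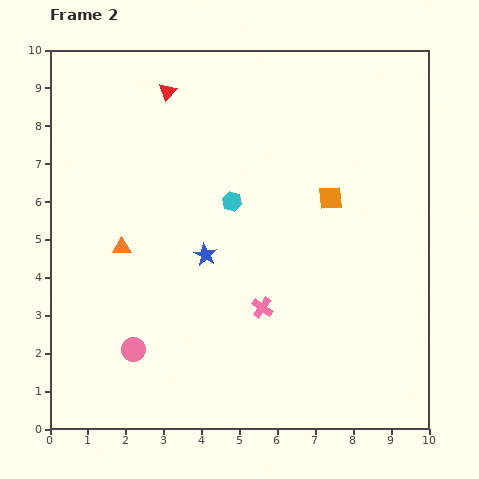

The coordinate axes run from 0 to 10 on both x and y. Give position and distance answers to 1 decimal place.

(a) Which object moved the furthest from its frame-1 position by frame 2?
the orange triangle

(moved 3.7; next 2.9)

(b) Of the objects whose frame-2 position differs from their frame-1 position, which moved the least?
the red triangle

(moved 0.6)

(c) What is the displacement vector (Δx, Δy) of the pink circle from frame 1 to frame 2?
(0.3, 1.2)

The pink circle was at (1.9, 0.9) in frame 1 and (2.2, 2.1) in frame 2.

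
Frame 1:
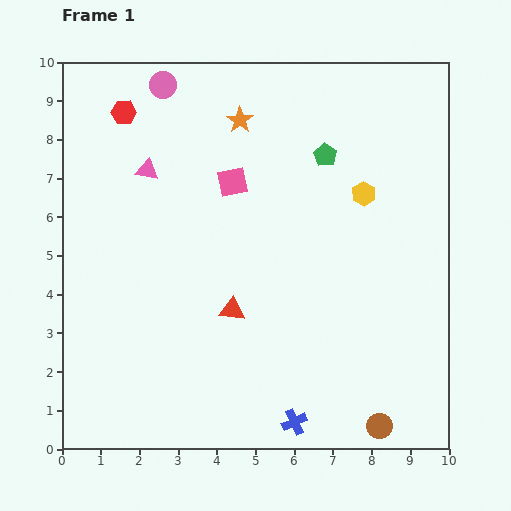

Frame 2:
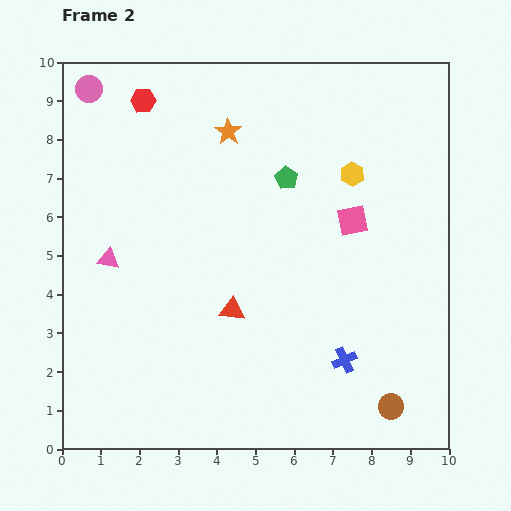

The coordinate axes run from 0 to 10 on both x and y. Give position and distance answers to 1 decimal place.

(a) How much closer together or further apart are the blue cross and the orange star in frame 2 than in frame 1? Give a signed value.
-1.3

Distance in frame 1: 7.9. Distance in frame 2: 6.6.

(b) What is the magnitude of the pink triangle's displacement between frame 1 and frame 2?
2.5

The pink triangle moved from (2.2, 7.2) to (1.2, 4.9), a distance of √(1.0² + 2.3²) ≈ 2.5.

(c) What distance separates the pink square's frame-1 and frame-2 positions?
3.3

The pink square moved from (4.4, 6.9) to (7.5, 5.9), a distance of √(3.1² + 1.0²) ≈ 3.3.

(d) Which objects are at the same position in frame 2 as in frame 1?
the red triangle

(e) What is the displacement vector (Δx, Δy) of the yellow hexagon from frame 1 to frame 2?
(-0.3, 0.5)

The yellow hexagon was at (7.8, 6.6) in frame 1 and (7.5, 7.1) in frame 2.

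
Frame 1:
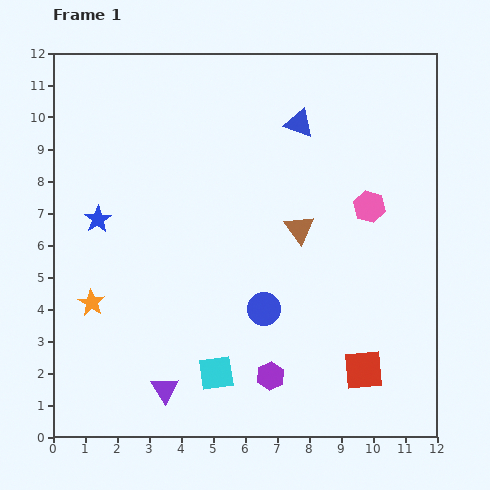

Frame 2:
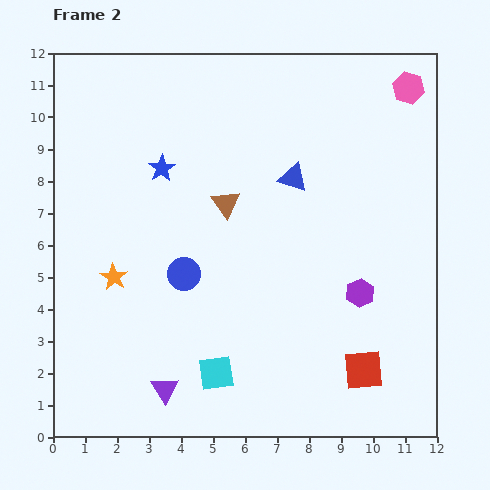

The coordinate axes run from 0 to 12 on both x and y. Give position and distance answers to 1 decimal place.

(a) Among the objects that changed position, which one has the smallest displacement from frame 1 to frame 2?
the orange star

(moved 1.1)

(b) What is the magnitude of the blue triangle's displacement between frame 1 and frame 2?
1.7

The blue triangle moved from (7.7, 9.8) to (7.5, 8.1), a distance of √(0.2² + 1.7²) ≈ 1.7.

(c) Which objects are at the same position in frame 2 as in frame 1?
the purple triangle, the cyan square, the red square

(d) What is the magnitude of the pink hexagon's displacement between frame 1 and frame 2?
3.9

The pink hexagon moved from (9.9, 7.2) to (11.1, 10.9), a distance of √(1.2² + 3.7²) ≈ 3.9.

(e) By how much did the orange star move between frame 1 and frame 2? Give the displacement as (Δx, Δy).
(0.7, 0.8)

The orange star was at (1.2, 4.2) in frame 1 and (1.9, 5.0) in frame 2.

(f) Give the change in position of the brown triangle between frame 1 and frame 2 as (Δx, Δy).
(-2.3, 0.8)

The brown triangle was at (7.7, 6.5) in frame 1 and (5.4, 7.3) in frame 2.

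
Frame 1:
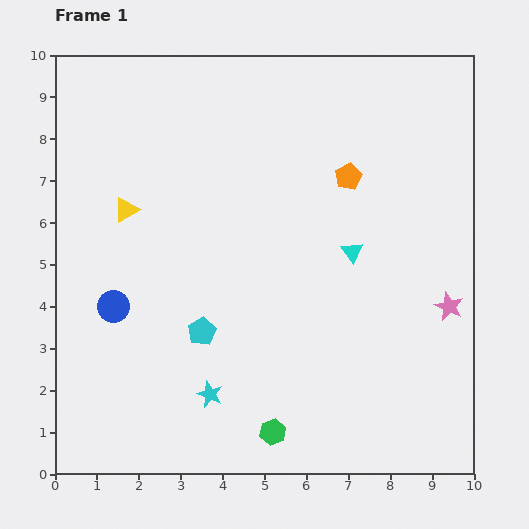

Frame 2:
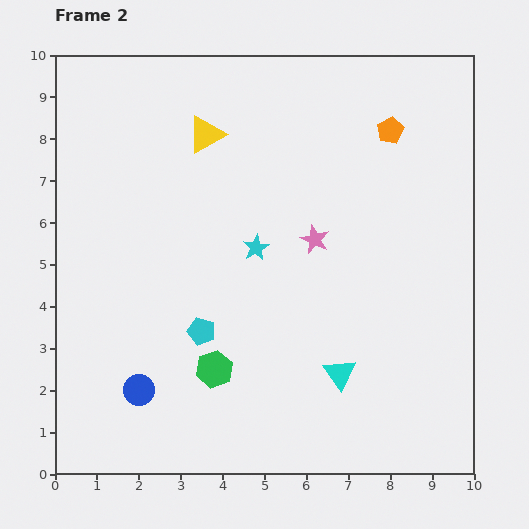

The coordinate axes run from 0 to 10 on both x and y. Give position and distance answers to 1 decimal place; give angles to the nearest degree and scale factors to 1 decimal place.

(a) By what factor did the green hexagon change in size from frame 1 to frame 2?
1.4×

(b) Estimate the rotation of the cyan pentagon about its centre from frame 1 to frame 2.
26° counter-clockwise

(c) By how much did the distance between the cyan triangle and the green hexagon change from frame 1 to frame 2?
-1.7

Distance in frame 1: 4.7. Distance in frame 2: 3.0.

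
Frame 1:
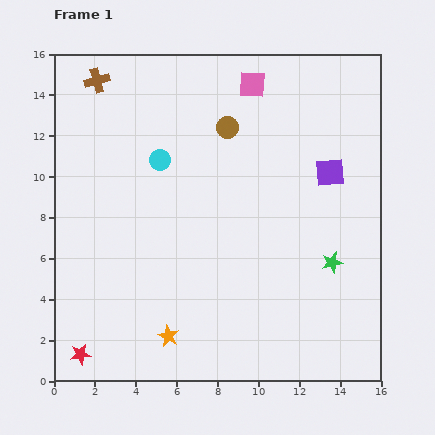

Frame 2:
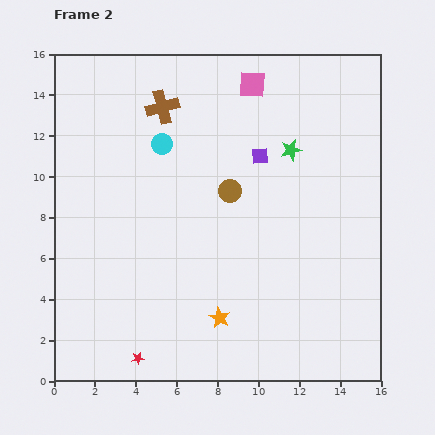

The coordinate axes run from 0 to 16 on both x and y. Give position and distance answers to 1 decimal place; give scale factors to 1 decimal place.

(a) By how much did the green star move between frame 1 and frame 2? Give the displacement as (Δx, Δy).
(-2.0, 5.5)

The green star was at (13.6, 5.8) in frame 1 and (11.6, 11.3) in frame 2.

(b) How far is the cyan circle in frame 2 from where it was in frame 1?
0.8

The cyan circle moved from (5.2, 10.8) to (5.3, 11.6), a distance of √(0.1² + 0.8²) ≈ 0.8.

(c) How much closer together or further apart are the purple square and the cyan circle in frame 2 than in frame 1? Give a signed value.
-3.5

Distance in frame 1: 8.3. Distance in frame 2: 4.8.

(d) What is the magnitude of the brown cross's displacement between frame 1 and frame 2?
3.5

The brown cross moved from (2.1, 14.7) to (5.3, 13.4), a distance of √(3.2² + 1.3²) ≈ 3.5.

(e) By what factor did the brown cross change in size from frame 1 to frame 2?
1.3×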